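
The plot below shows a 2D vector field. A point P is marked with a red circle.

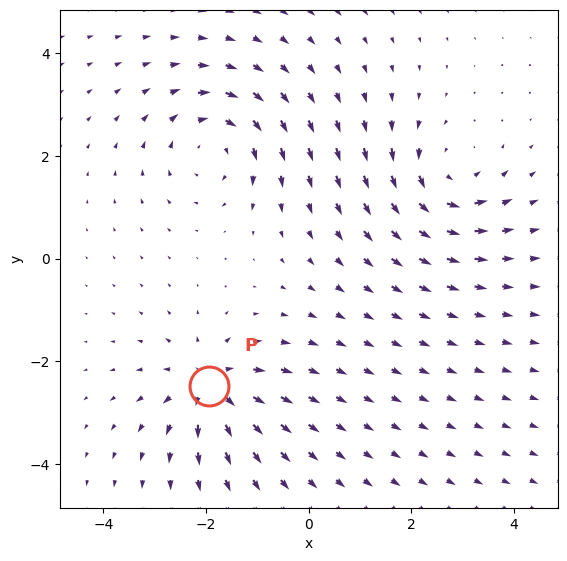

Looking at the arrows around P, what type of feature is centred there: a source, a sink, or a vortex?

source

At P (-1.9, -2.5) the arrows spread outward. Divergence about +4, curl ≈0 — positive divergence with near-zero curl is a source.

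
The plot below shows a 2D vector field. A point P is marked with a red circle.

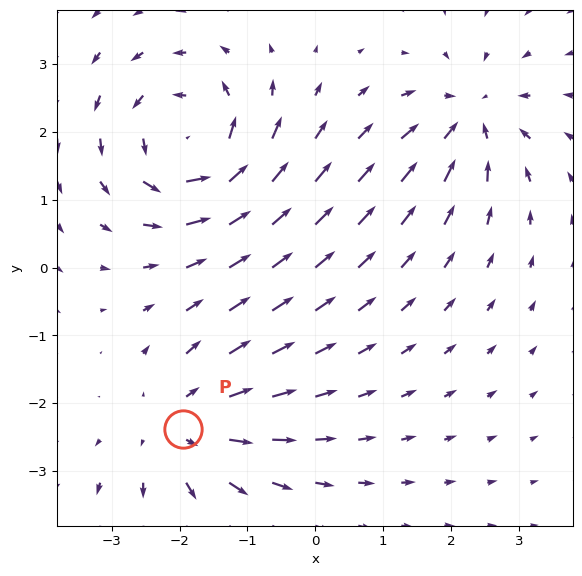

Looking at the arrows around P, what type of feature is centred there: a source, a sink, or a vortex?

At P (-2.0, -2.4) the arrows spread outward. Divergence about +3, curl ≈0 — positive divergence with near-zero curl is a source.

source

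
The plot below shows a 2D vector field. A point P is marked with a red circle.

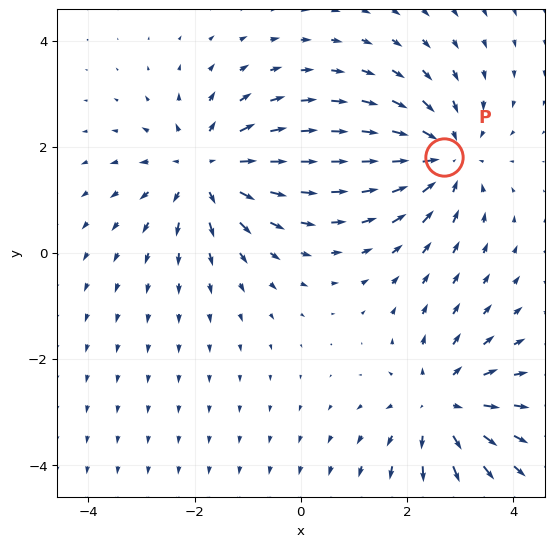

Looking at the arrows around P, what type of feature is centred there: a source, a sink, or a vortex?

sink

At P (2.7, 1.8) the arrows converge inward. Divergence about -4, curl ≈0 — negative divergence with near-zero curl is a sink.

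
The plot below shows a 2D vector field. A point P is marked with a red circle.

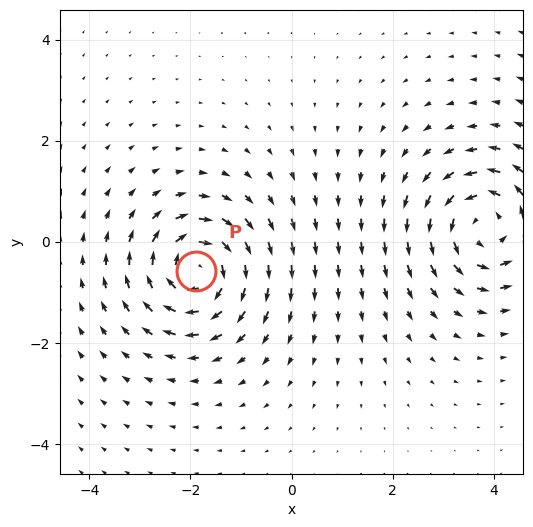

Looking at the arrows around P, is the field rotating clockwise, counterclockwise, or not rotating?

Near P at (-1.9, -0.6) the arrows circulate clockwise. The curl (z-component) there is about -5; negative curl means clockwise rotation.

clockwise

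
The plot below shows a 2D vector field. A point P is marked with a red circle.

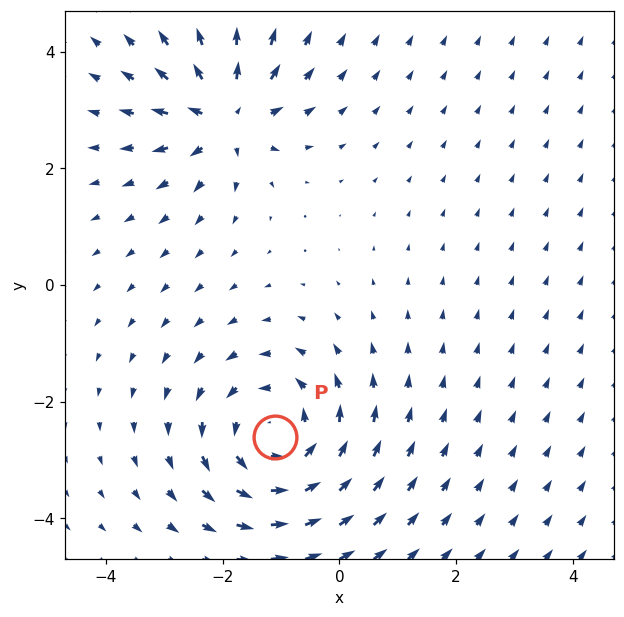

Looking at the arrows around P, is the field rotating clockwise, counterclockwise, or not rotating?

Near P at (-1.1, -2.6) the arrows circulate counterclockwise. The curl (z-component) there is about +4; positive curl means counterclockwise rotation.

counterclockwise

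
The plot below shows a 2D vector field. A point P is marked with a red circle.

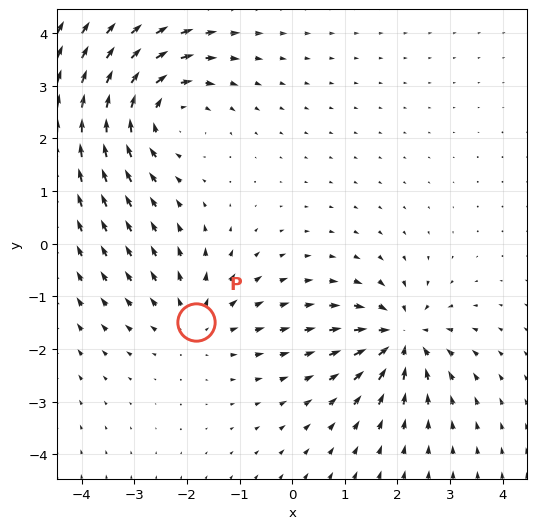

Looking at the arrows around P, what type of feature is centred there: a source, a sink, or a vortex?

source

At P (-1.8, -1.5) the arrows spread outward. Divergence about +3, curl ≈0 — positive divergence with near-zero curl is a source.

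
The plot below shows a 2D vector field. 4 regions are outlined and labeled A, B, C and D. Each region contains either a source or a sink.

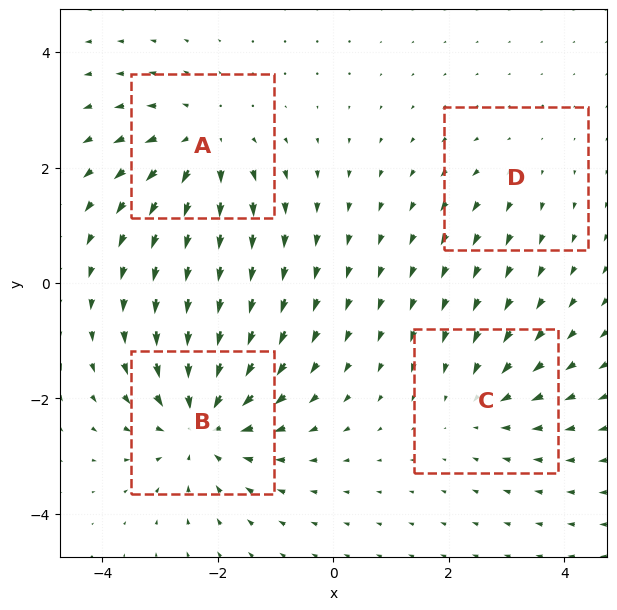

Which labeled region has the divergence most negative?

B

Divergence at each region's feature centre — A: about +5, B: about -6, C: about -3, D: about +2. Region B is most negative.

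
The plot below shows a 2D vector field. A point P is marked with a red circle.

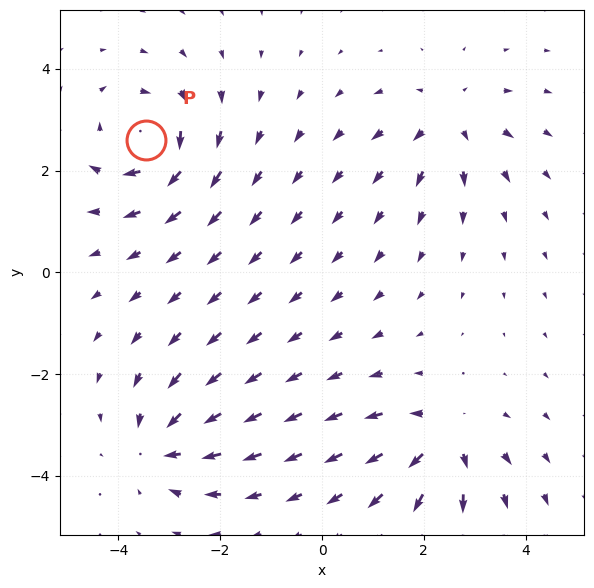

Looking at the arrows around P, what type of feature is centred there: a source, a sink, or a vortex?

vortex

At P (-3.5, 2.6) the arrows circulate clockwise. Divergence ≈0, curl about -6 — near-zero divergence with nonzero curl is a vortex.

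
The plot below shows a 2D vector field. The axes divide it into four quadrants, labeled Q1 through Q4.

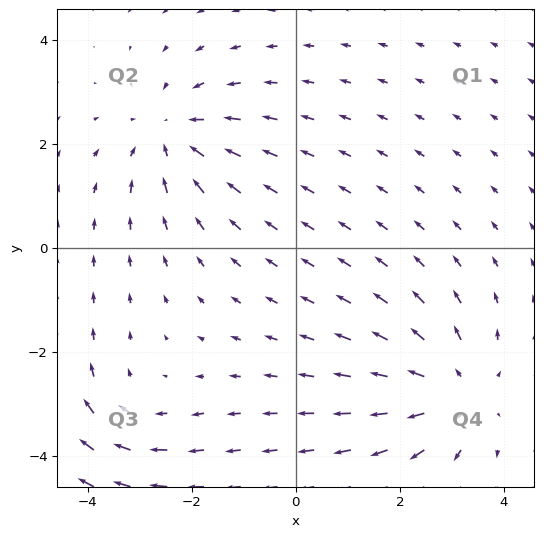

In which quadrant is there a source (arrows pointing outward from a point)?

The source sits at approximately (3.1, -2.8), which lies in quadrant Q4. The divergence there is about +4, positive as expected for a source.

Q4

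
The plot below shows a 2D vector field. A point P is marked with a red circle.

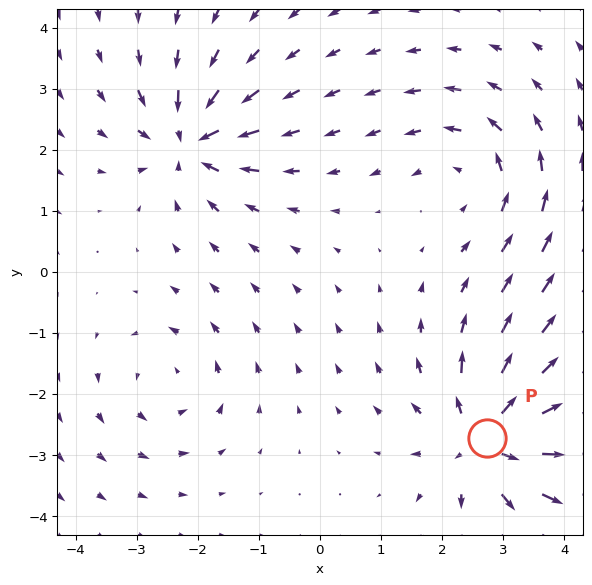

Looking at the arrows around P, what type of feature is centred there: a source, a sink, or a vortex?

At P (2.7, -2.7) the arrows spread outward. Divergence about +6, curl ≈0 — positive divergence with near-zero curl is a source.

source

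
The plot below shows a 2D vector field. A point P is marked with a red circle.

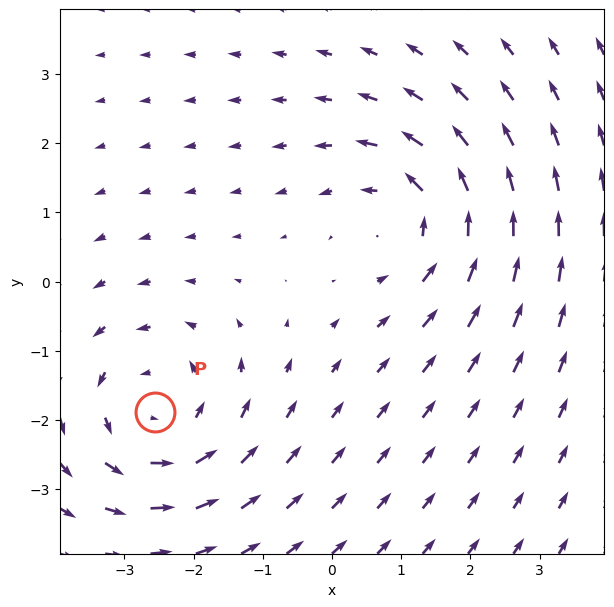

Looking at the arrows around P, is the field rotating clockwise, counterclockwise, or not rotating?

counterclockwise

Near P at (-2.6, -1.9) the arrows circulate counterclockwise. The curl (z-component) there is about +2; positive curl means counterclockwise rotation.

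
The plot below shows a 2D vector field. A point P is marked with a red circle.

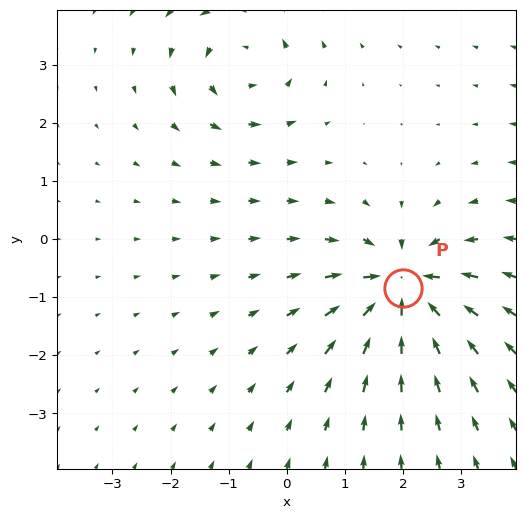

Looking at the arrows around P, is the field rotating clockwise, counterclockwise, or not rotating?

not rotating

Near P at (2.0, -0.8) the arrows show no circulation. The curl there is ≈0.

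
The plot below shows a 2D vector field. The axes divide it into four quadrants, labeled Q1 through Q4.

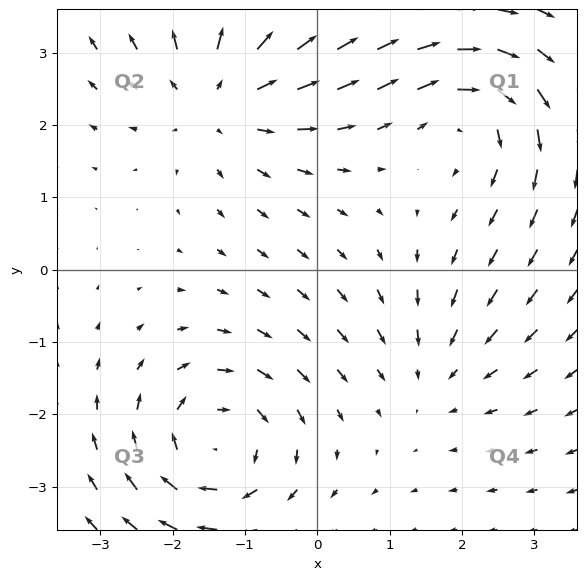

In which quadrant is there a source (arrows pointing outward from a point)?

Q2

The source sits at approximately (-1.3, 2.4), which lies in quadrant Q2. The divergence there is about +4, positive as expected for a source.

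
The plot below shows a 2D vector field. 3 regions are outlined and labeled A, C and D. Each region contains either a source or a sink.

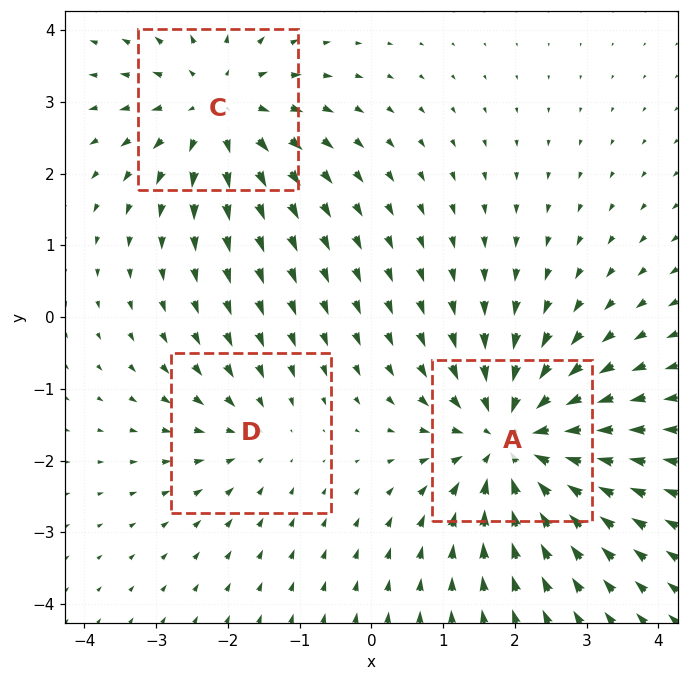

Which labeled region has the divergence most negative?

A

Divergence at each region's feature centre — A: about -5, C: about +3, D: about -2. Region A is most negative.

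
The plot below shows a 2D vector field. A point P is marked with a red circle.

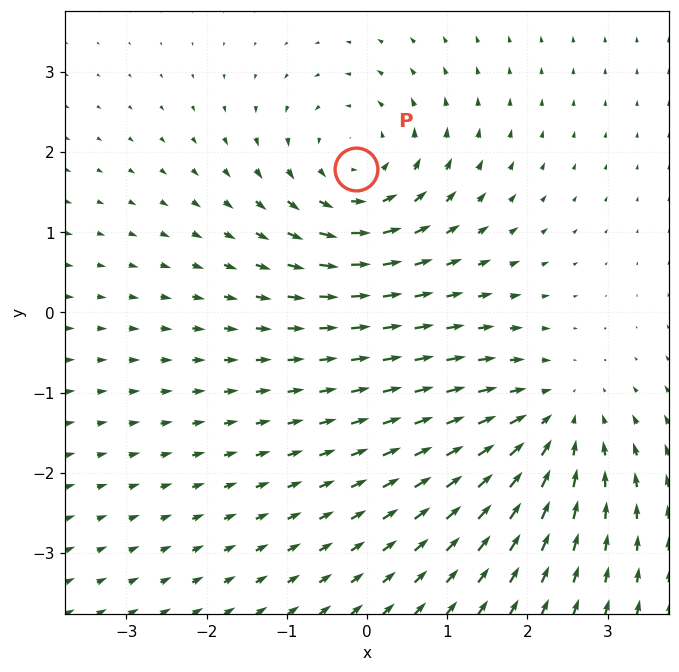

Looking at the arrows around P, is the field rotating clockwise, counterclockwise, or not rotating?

Near P at (-0.1, 1.8) the arrows circulate counterclockwise. The curl (z-component) there is about +5; positive curl means counterclockwise rotation.

counterclockwise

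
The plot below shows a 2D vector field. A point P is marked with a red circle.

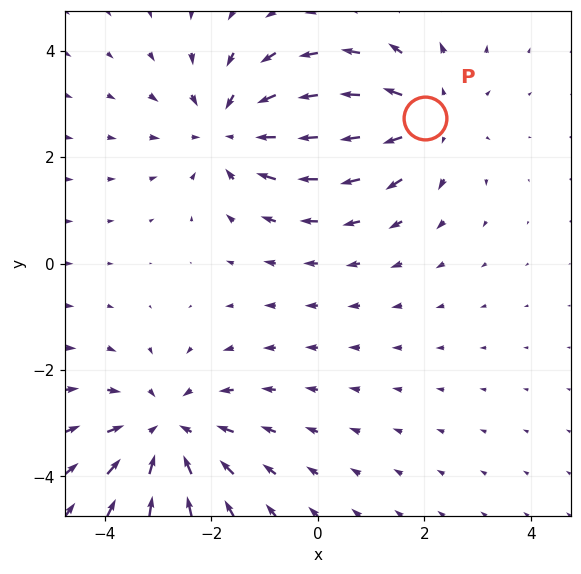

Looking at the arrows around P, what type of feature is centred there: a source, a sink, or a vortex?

At P (2.0, 2.7) the arrows spread outward. Divergence about +3, curl ≈0 — positive divergence with near-zero curl is a source.

source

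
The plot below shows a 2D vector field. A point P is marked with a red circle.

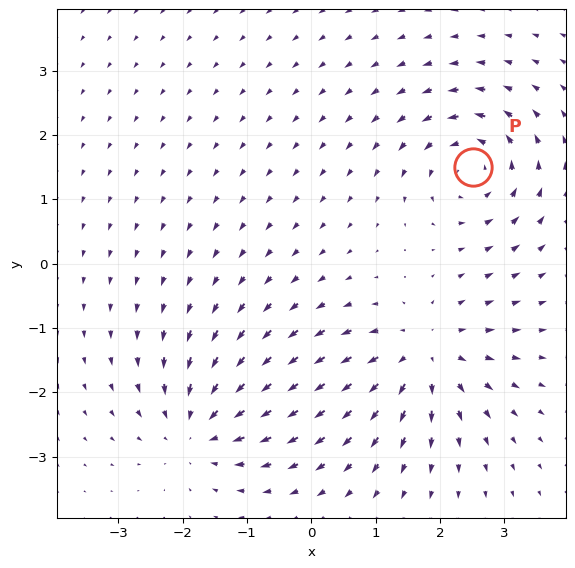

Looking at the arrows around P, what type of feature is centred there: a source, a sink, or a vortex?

At P (2.5, 1.5) the arrows circulate counterclockwise. Divergence ≈0, curl about +5 — near-zero divergence with nonzero curl is a vortex.

vortex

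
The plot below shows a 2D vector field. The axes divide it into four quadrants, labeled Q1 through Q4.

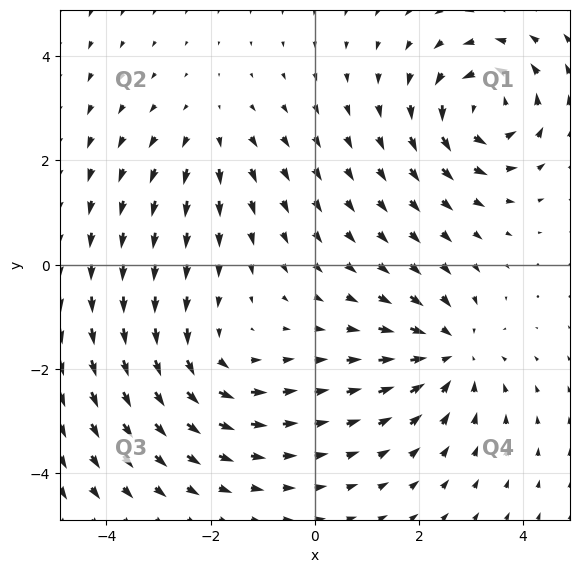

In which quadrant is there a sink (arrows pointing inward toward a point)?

Q4

The sink sits at approximately (2.6, -1.7), which lies in quadrant Q4. The divergence there is about -4, negative as expected for a sink.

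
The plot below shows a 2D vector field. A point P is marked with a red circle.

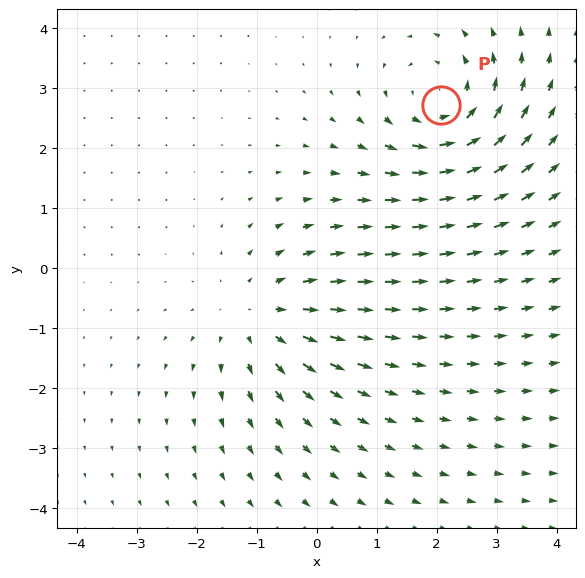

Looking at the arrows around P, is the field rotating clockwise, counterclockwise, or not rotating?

Near P at (2.1, 2.7) the arrows circulate counterclockwise. The curl (z-component) there is about +4; positive curl means counterclockwise rotation.

counterclockwise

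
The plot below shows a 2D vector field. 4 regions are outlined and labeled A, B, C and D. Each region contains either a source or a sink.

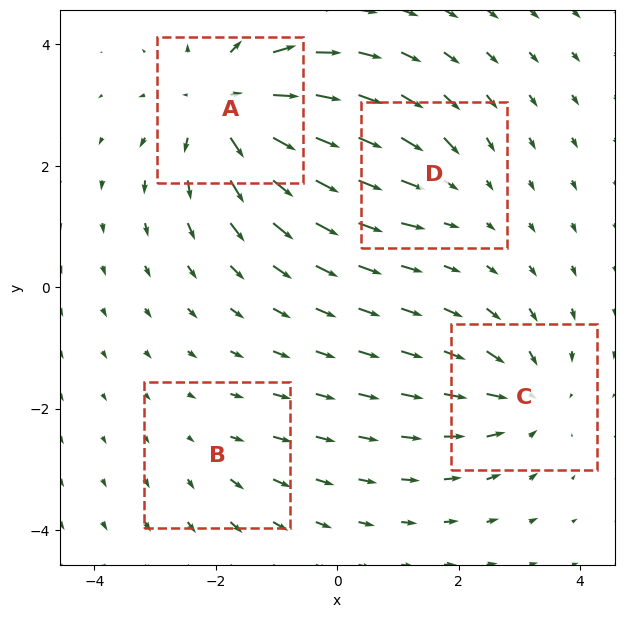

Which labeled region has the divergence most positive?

A

Divergence at each region's feature centre — A: about +7, B: about +2, C: about -4, D: about -3. Region A is most positive.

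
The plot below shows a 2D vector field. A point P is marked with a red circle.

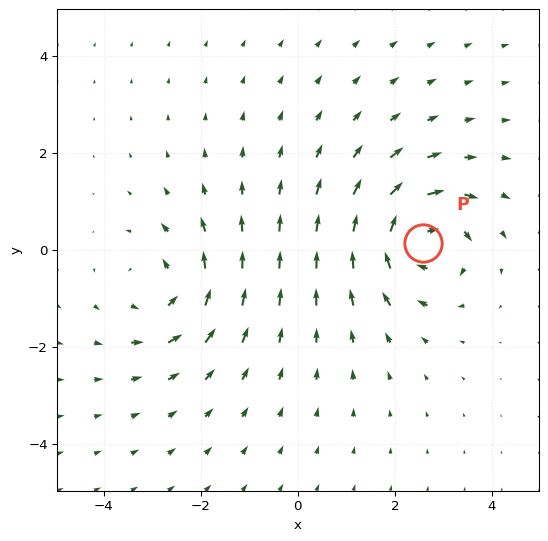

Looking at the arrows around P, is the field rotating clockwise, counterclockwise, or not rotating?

Near P at (2.6, 0.1) the arrows circulate clockwise. The curl (z-component) there is about -6; negative curl means clockwise rotation.

clockwise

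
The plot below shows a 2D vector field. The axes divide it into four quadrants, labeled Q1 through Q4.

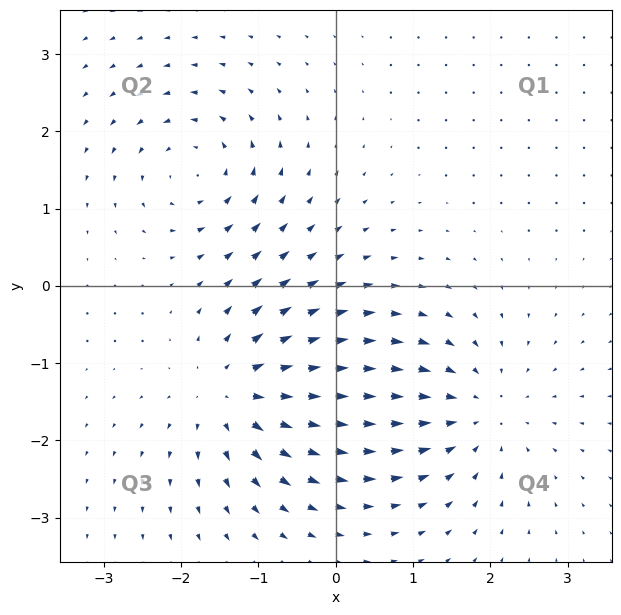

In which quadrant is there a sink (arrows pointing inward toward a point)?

The sink sits at approximately (1.8, -1.6), which lies in quadrant Q4. The divergence there is about -4, negative as expected for a sink.

Q4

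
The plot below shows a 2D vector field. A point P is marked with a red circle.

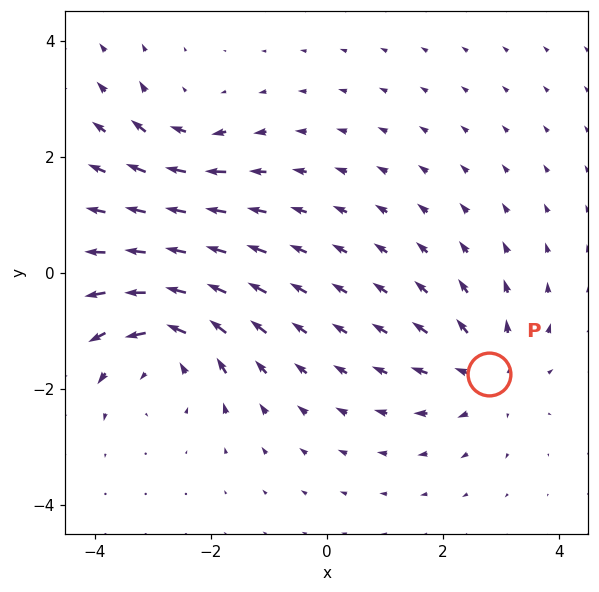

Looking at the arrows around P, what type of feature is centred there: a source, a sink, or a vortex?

At P (2.8, -1.7) the arrows spread outward. Divergence about +4, curl ≈0 — positive divergence with near-zero curl is a source.

source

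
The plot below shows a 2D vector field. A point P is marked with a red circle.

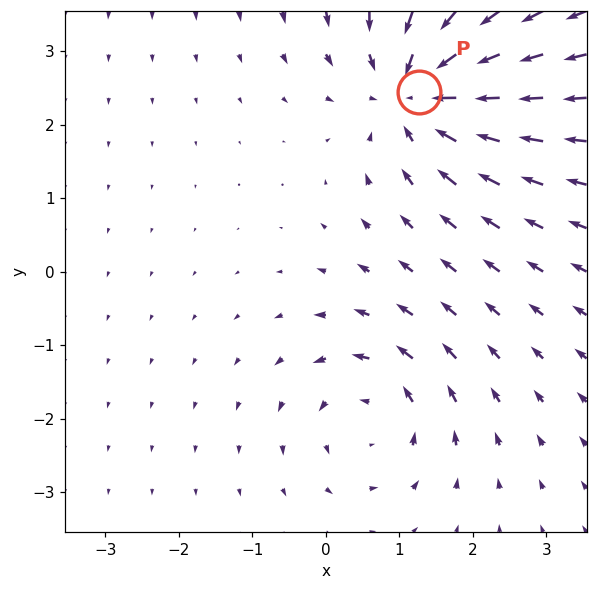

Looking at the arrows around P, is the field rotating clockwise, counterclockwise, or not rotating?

Near P at (1.3, 2.4) the arrows show no circulation. The curl there is ≈0.

not rotating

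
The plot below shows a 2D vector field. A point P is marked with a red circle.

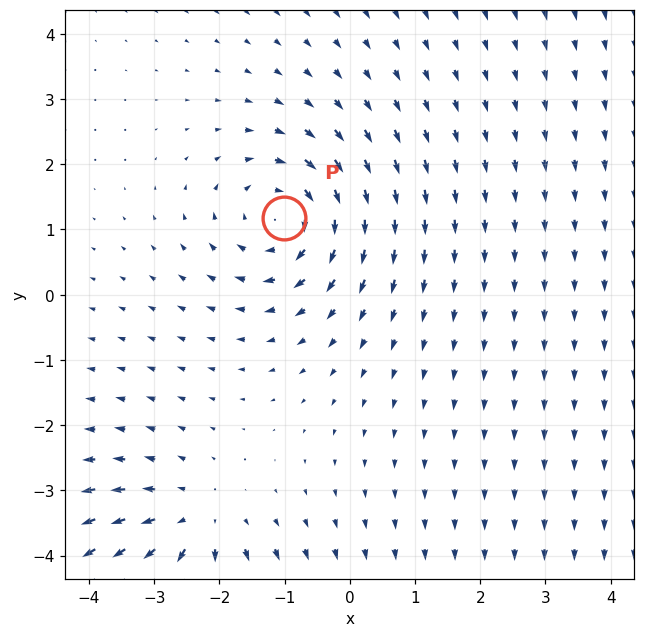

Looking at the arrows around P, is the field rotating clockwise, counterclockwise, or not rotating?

clockwise

Near P at (-1.0, 1.2) the arrows circulate clockwise. The curl (z-component) there is about -4; negative curl means clockwise rotation.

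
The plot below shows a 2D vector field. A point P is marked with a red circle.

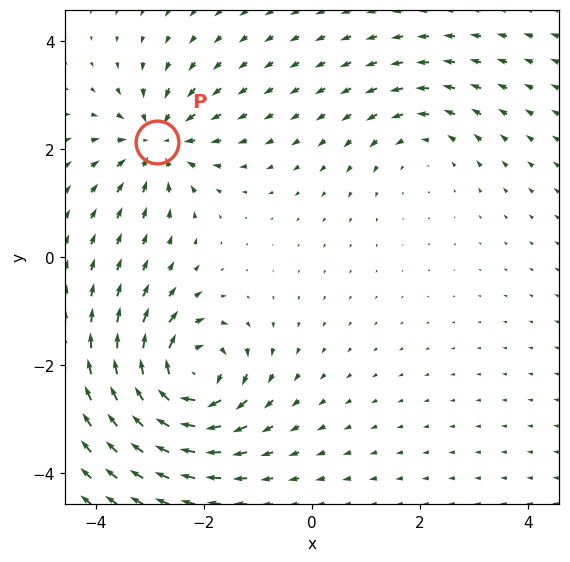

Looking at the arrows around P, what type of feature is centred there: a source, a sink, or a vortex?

At P (-2.9, 2.1) the arrows converge inward. Divergence about -5, curl ≈0 — negative divergence with near-zero curl is a sink.

sink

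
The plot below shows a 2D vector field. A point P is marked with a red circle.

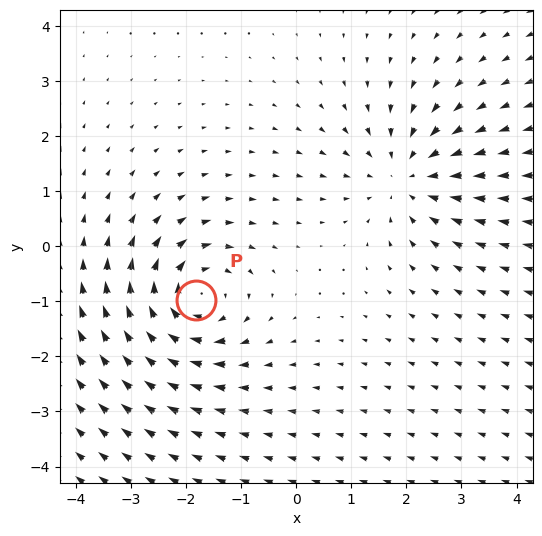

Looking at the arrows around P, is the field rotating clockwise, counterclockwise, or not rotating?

clockwise

Near P at (-1.8, -1.0) the arrows circulate clockwise. The curl (z-component) there is about -4; negative curl means clockwise rotation.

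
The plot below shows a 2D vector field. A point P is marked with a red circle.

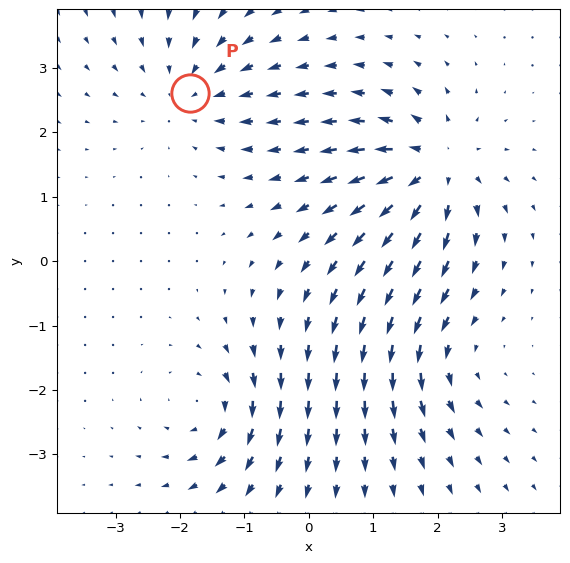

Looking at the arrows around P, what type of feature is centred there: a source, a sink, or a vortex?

At P (-1.8, 2.6) the arrows converge inward. Divergence about -3, curl ≈0 — negative divergence with near-zero curl is a sink.

sink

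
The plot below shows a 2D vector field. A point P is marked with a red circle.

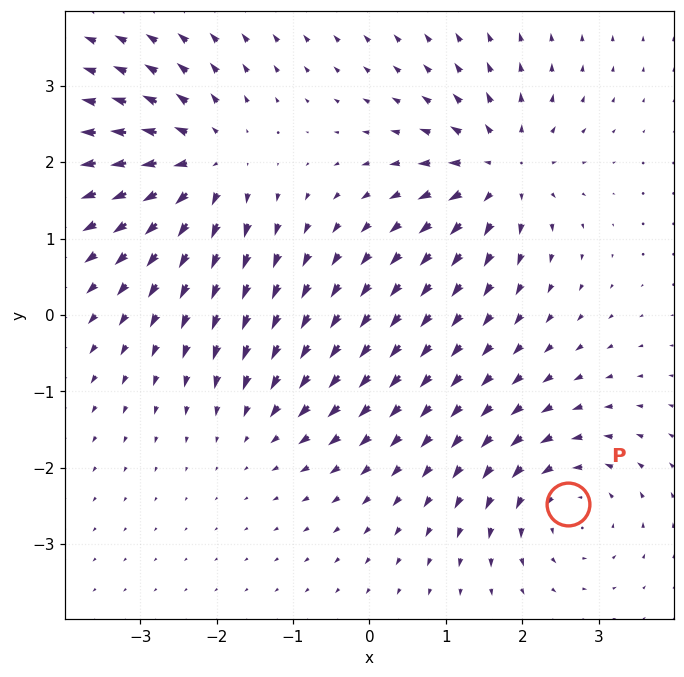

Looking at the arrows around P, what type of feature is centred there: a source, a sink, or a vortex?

At P (2.6, -2.5) the arrows circulate counterclockwise. Divergence ≈0, curl about +4 — near-zero divergence with nonzero curl is a vortex.

vortex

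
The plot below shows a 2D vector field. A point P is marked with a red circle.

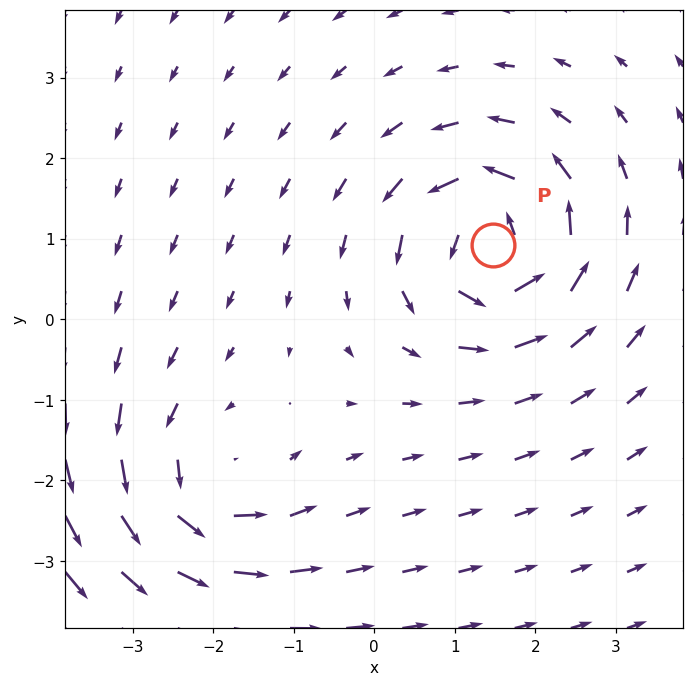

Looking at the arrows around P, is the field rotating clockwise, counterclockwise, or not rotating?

Near P at (1.5, 0.9) the arrows circulate counterclockwise. The curl (z-component) there is about +7; positive curl means counterclockwise rotation.

counterclockwise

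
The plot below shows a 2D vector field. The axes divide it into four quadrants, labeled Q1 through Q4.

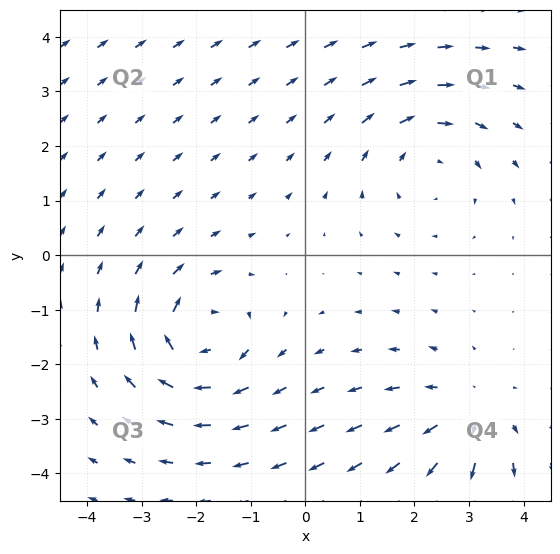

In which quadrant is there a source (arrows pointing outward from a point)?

The source sits at approximately (3.0, -2.9), which lies in quadrant Q4. The divergence there is about +3, positive as expected for a source.

Q4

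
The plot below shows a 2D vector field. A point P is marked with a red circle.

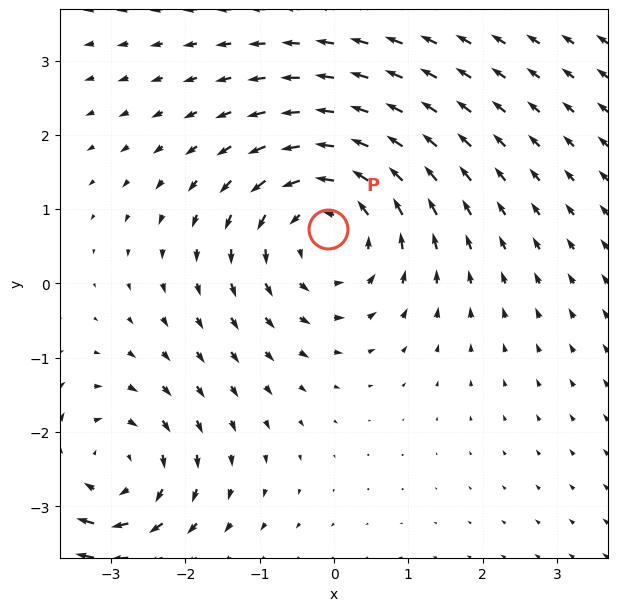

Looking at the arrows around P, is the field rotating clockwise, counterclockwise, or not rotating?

counterclockwise

Near P at (-0.1, 0.7) the arrows circulate counterclockwise. The curl (z-component) there is about +3; positive curl means counterclockwise rotation.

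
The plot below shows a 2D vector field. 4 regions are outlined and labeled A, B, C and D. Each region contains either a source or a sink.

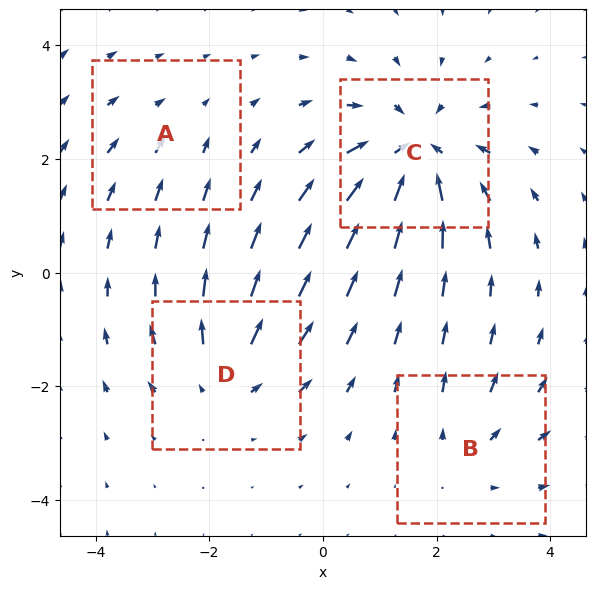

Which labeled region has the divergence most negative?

C

Divergence at each region's feature centre — A: about -2, B: about +3, C: about -7, D: about +4. Region C is most negative.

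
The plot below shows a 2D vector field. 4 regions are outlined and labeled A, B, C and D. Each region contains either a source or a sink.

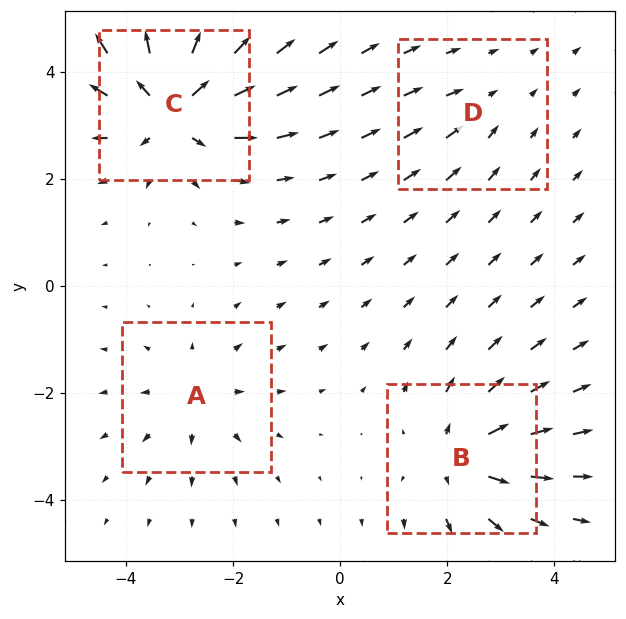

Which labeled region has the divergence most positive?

Divergence at each region's feature centre — A: about +3, B: about +5, C: about +8, D: about -2. Region C is most positive.

C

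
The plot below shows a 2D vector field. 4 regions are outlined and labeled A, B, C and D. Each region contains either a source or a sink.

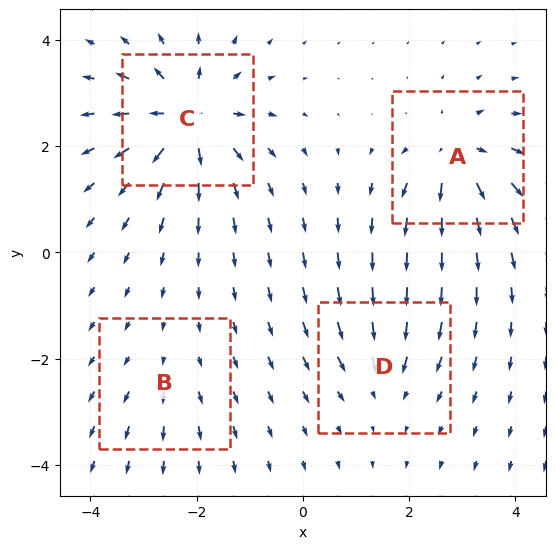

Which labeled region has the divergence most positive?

C

Divergence at each region's feature centre — A: about +6, B: about +2, C: about +9, D: about -4. Region C is most positive.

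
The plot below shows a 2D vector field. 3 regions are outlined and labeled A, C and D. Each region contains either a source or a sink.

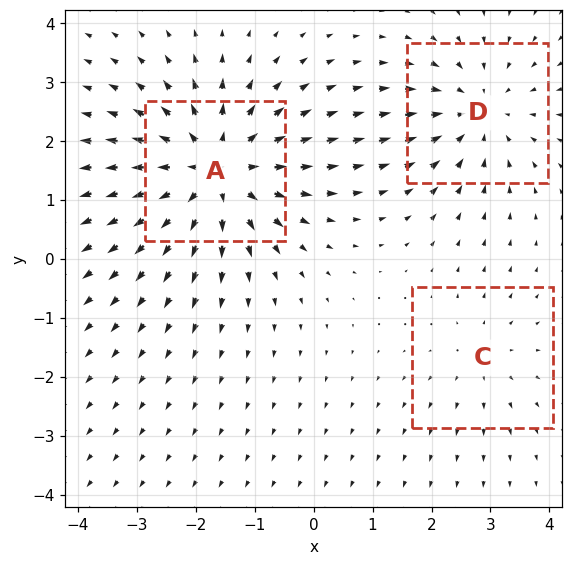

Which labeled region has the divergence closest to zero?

C

Divergence at each region's feature centre — A: about +5, C: about +2, D: about -3. Region C is closest to zero.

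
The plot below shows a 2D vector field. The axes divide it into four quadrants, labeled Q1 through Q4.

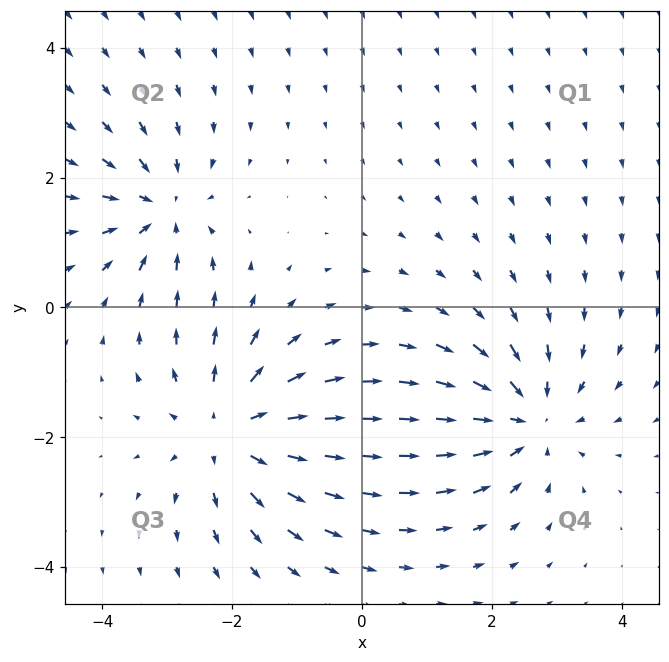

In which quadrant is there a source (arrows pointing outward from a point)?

Q3

The source sits at approximately (-2.0, -1.9), which lies in quadrant Q3. The divergence there is about +4, positive as expected for a source.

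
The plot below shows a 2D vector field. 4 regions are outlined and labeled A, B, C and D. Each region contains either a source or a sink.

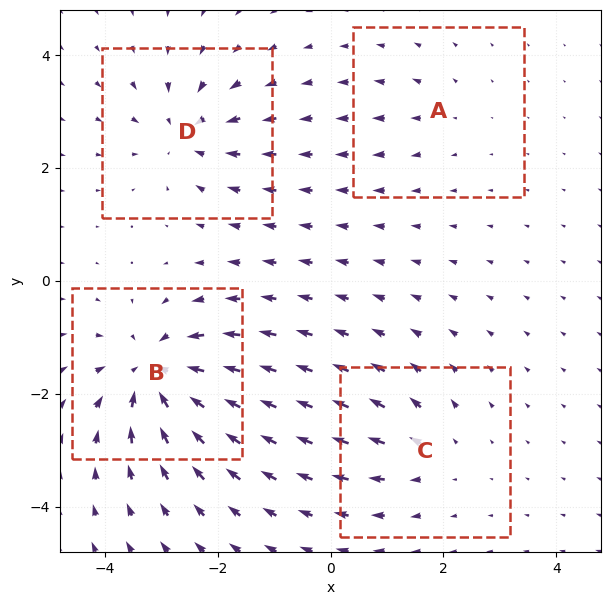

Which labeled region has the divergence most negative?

B

Divergence at each region's feature centre — A: about +2, B: about -8, C: about +4, D: about -6. Region B is most negative.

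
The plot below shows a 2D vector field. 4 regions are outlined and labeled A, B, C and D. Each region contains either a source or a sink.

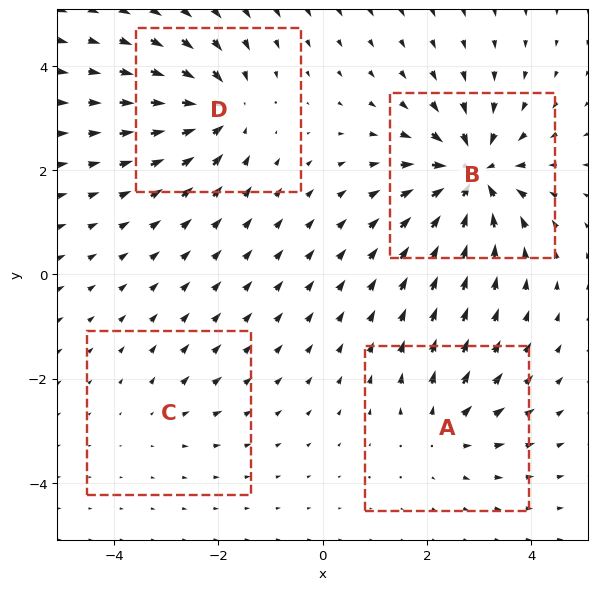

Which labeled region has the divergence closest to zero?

Divergence at each region's feature centre — A: about +4, B: about -8, C: about +2, D: about -6. Region C is closest to zero.

C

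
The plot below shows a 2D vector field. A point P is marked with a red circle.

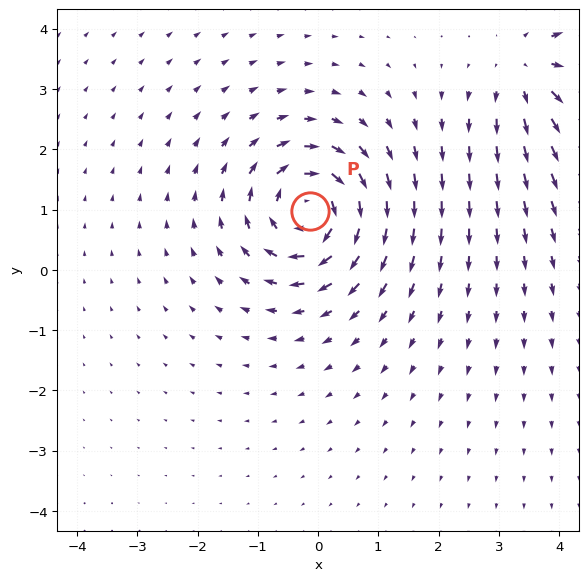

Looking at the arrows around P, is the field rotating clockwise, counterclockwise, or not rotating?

Near P at (-0.1, 1.0) the arrows circulate clockwise. The curl (z-component) there is about -5; negative curl means clockwise rotation.

clockwise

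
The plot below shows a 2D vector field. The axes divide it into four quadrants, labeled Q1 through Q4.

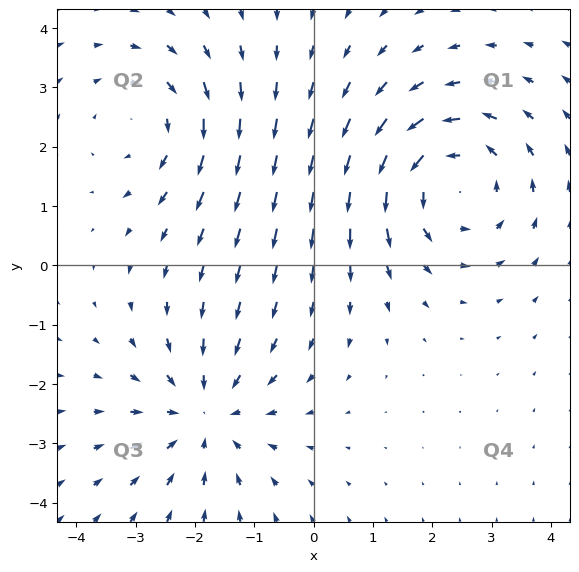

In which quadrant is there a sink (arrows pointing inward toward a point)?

Q3

The sink sits at approximately (-1.8, -2.5), which lies in quadrant Q3. The divergence there is about -3, negative as expected for a sink.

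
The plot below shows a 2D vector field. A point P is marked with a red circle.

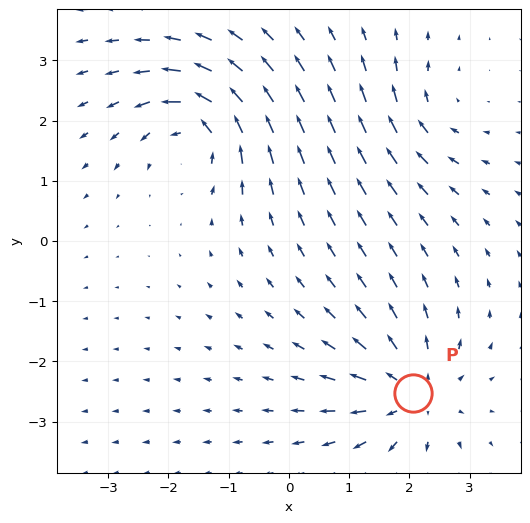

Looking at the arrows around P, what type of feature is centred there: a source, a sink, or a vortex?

source

At P (2.1, -2.5) the arrows spread outward. Divergence about +5, curl ≈0 — positive divergence with near-zero curl is a source.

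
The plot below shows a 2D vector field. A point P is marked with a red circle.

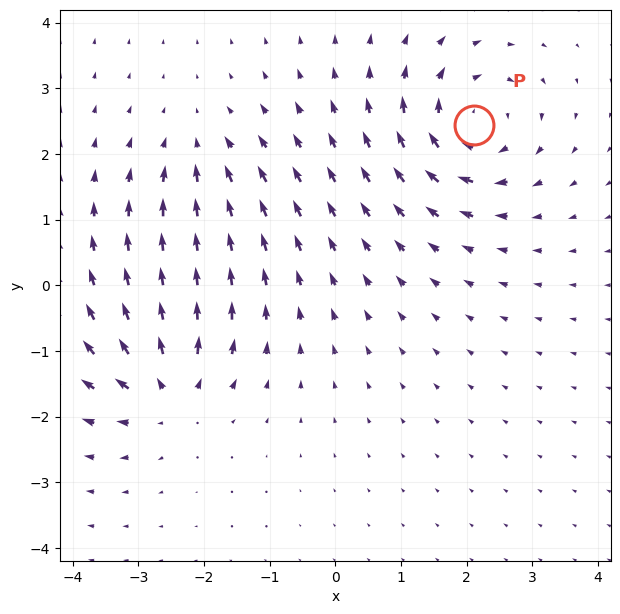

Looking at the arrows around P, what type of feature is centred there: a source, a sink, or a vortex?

At P (2.1, 2.4) the arrows circulate clockwise. Divergence ≈0, curl about -6 — near-zero divergence with nonzero curl is a vortex.

vortex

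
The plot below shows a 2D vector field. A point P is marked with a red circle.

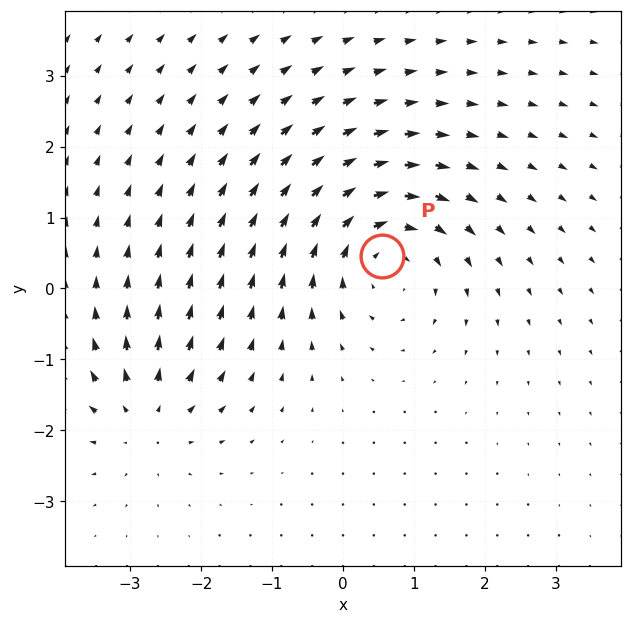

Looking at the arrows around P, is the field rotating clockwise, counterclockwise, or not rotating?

Near P at (0.5, 0.5) the arrows circulate clockwise. The curl (z-component) there is about -4; negative curl means clockwise rotation.

clockwise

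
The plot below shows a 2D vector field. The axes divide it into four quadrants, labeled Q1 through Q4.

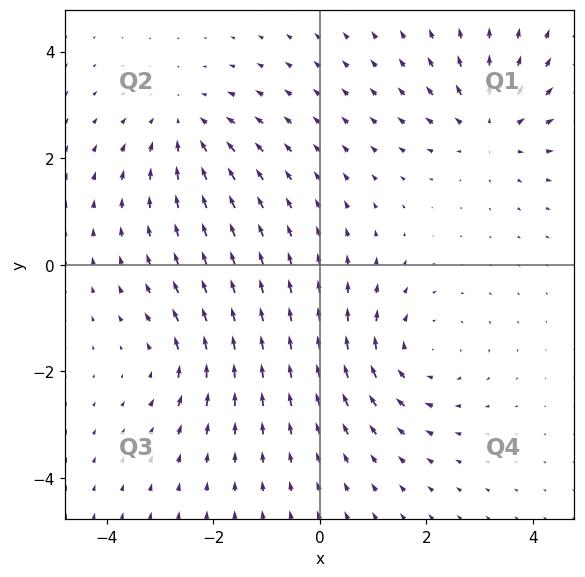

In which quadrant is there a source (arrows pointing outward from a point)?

Q1

The source sits at approximately (3.2, 2.6), which lies in quadrant Q1. The divergence there is about +4, positive as expected for a source.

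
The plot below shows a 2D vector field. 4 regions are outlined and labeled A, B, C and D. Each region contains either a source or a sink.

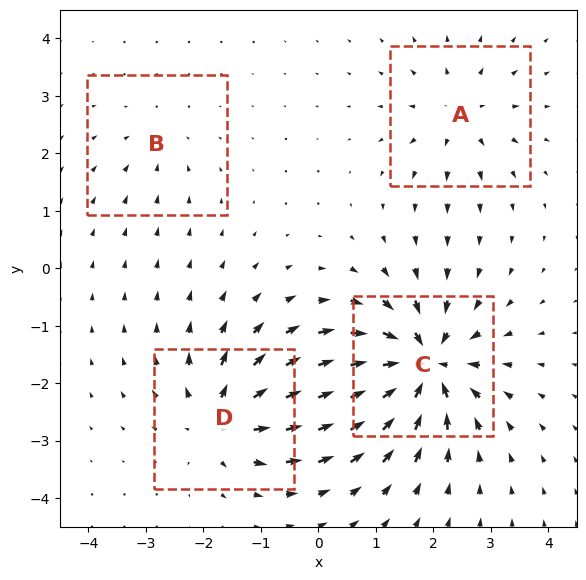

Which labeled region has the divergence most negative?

C

Divergence at each region's feature centre — A: about +4, B: about -3, C: about -9, D: about +6. Region C is most negative.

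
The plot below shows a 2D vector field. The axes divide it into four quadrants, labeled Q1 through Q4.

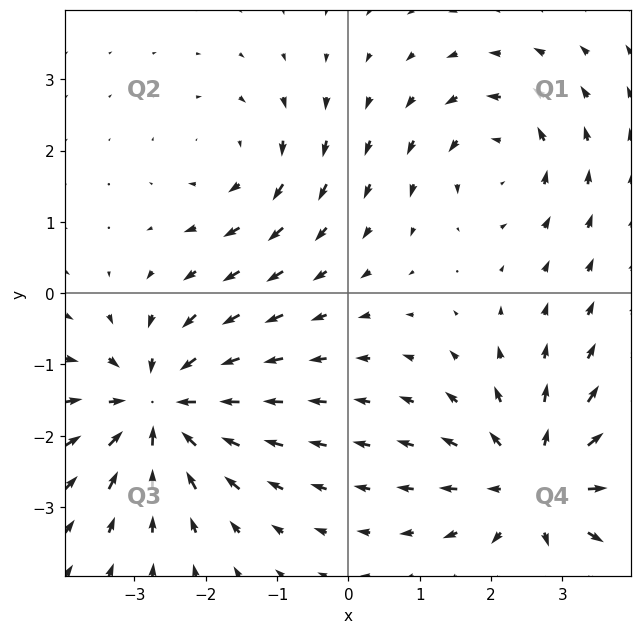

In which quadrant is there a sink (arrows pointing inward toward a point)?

Q3

The sink sits at approximately (-2.6, -1.6), which lies in quadrant Q3. The divergence there is about -6, negative as expected for a sink.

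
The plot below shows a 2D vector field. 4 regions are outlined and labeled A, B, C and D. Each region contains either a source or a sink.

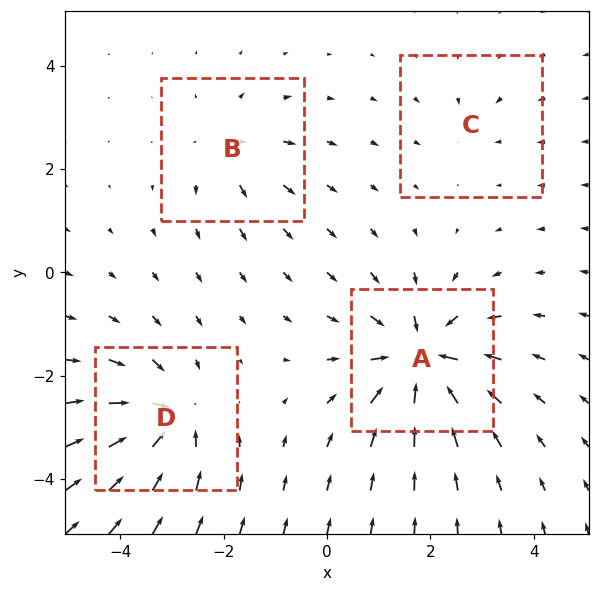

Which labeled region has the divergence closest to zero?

Divergence at each region's feature centre — A: about -8, B: about +4, C: about -2, D: about -6. Region C is closest to zero.

C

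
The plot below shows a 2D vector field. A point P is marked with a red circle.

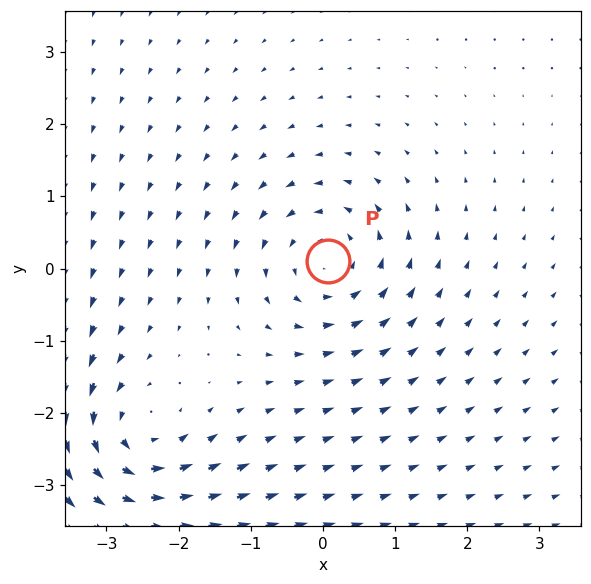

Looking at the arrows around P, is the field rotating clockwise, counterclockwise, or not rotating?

Near P at (0.1, 0.1) the arrows circulate counterclockwise. The curl (z-component) there is about +4; positive curl means counterclockwise rotation.

counterclockwise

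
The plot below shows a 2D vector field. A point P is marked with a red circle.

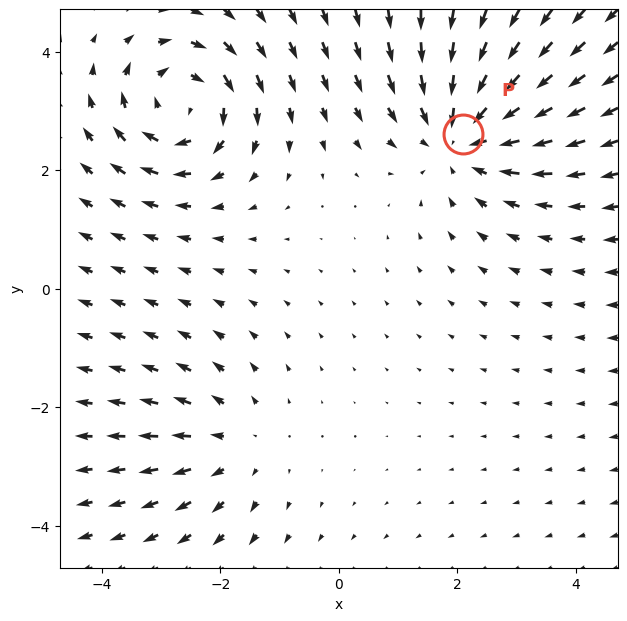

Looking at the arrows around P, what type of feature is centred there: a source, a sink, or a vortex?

At P (2.1, 2.6) the arrows converge inward. Divergence about -4, curl ≈0 — negative divergence with near-zero curl is a sink.

sink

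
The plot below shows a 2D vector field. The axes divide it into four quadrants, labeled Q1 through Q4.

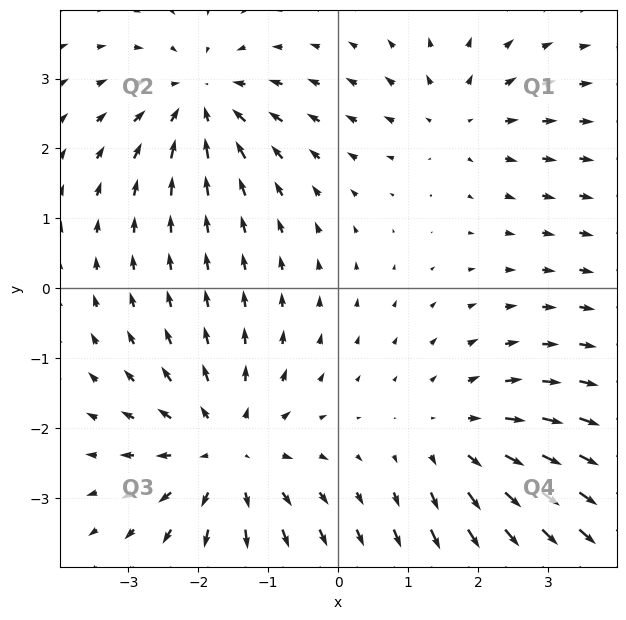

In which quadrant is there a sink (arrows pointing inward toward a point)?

Q2

The sink sits at approximately (-2.0, 2.7), which lies in quadrant Q2. The divergence there is about -4, negative as expected for a sink.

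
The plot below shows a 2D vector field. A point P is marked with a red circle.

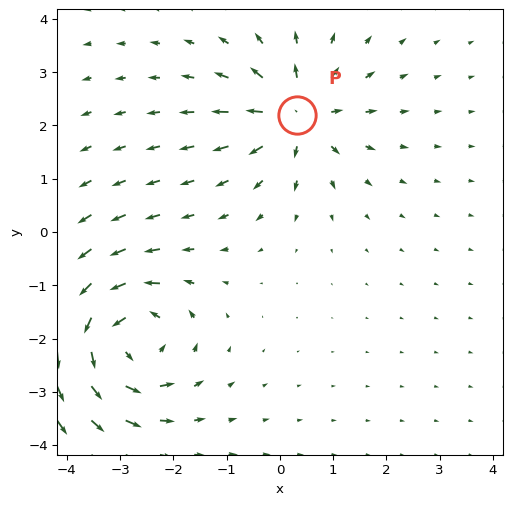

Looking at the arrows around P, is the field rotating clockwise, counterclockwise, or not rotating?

Near P at (0.3, 2.2) the arrows show no circulation. The curl there is ≈0.

not rotating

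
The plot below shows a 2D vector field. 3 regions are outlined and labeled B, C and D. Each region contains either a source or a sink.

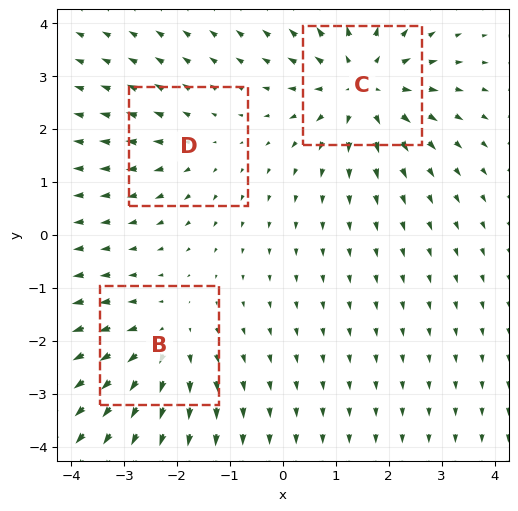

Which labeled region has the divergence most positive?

C

Divergence at each region's feature centre — B: about +3, C: about +4, D: about +2. Region C is most positive.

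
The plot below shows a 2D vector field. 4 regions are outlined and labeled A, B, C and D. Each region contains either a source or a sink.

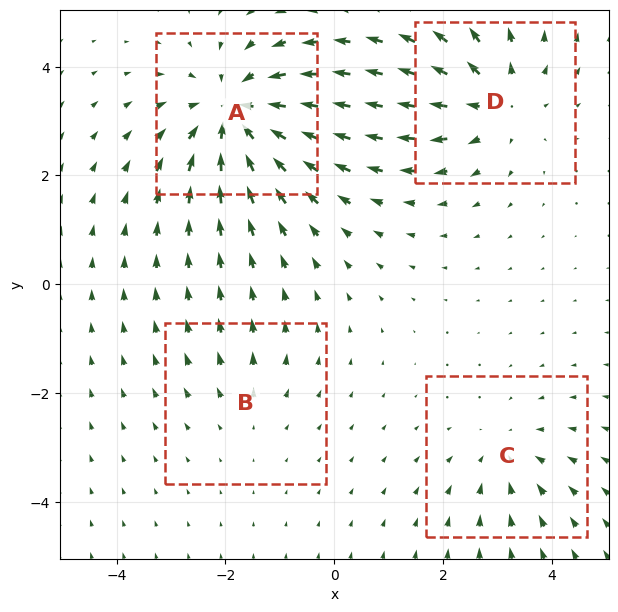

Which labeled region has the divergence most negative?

Divergence at each region's feature centre — A: about -6, B: about +2, C: about -3, D: about +4. Region A is most negative.

A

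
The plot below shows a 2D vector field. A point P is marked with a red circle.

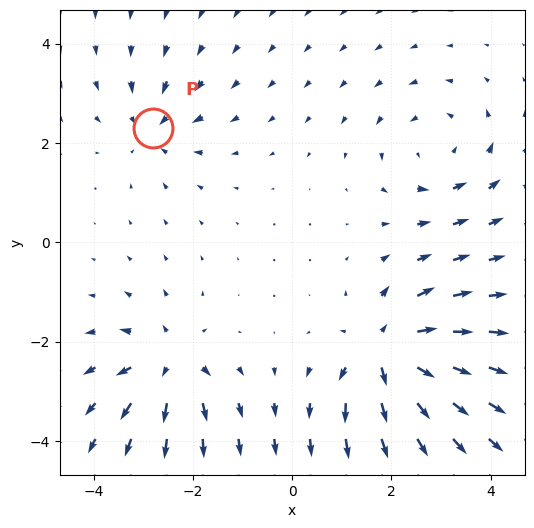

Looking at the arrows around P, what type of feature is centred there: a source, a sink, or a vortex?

At P (-2.8, 2.3) the arrows converge inward. Divergence about -4, curl ≈0 — negative divergence with near-zero curl is a sink.

sink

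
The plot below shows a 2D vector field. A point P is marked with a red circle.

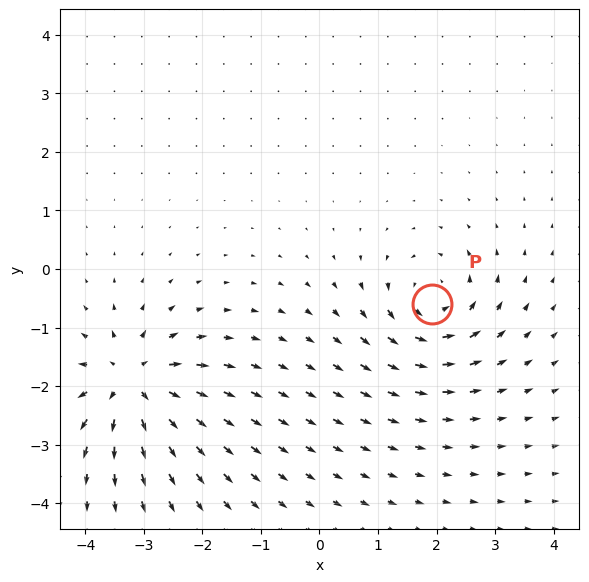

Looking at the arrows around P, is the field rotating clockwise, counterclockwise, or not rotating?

Near P at (1.9, -0.6) the arrows circulate counterclockwise. The curl (z-component) there is about +6; positive curl means counterclockwise rotation.

counterclockwise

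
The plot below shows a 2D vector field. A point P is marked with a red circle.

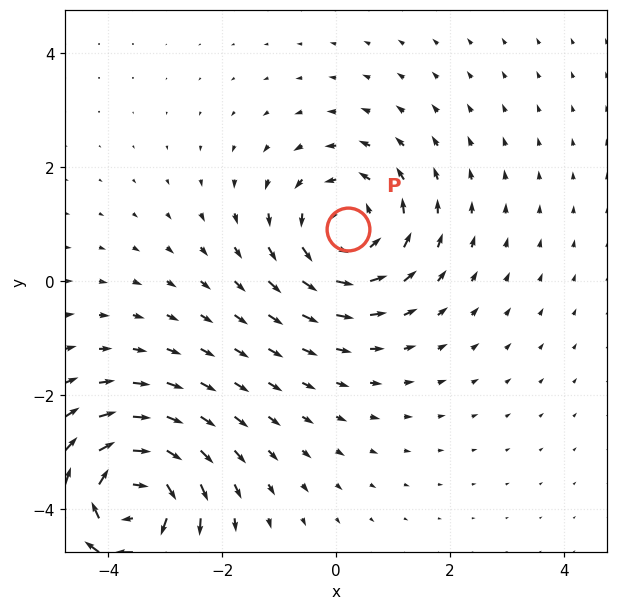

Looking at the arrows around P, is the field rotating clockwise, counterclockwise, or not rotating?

Near P at (0.2, 0.9) the arrows circulate counterclockwise. The curl (z-component) there is about +4; positive curl means counterclockwise rotation.

counterclockwise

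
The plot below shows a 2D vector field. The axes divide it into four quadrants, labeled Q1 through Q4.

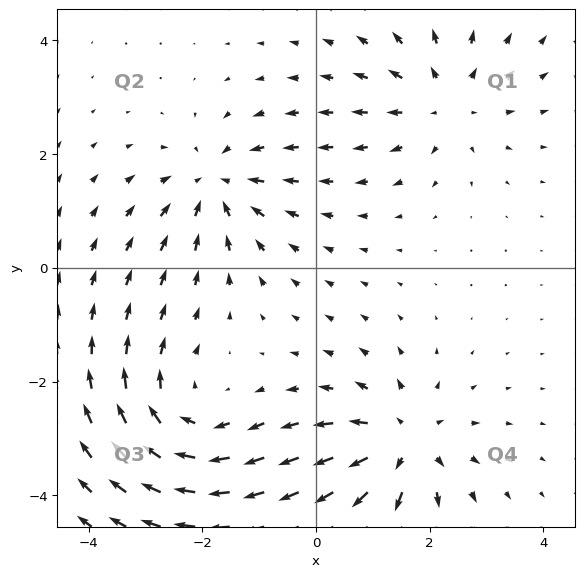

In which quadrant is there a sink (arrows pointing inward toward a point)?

Q2

The sink sits at approximately (-1.8, 1.5), which lies in quadrant Q2. The divergence there is about -4, negative as expected for a sink.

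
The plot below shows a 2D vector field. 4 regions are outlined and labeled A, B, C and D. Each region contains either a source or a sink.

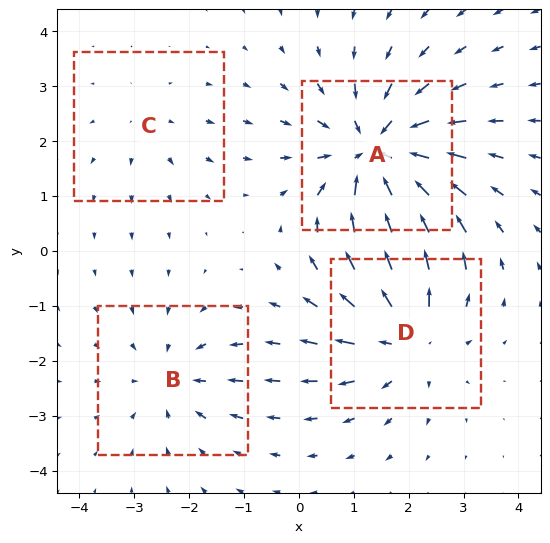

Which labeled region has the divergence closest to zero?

C

Divergence at each region's feature centre — A: about -6, B: about -3, C: about +2, D: about +5. Region C is closest to zero.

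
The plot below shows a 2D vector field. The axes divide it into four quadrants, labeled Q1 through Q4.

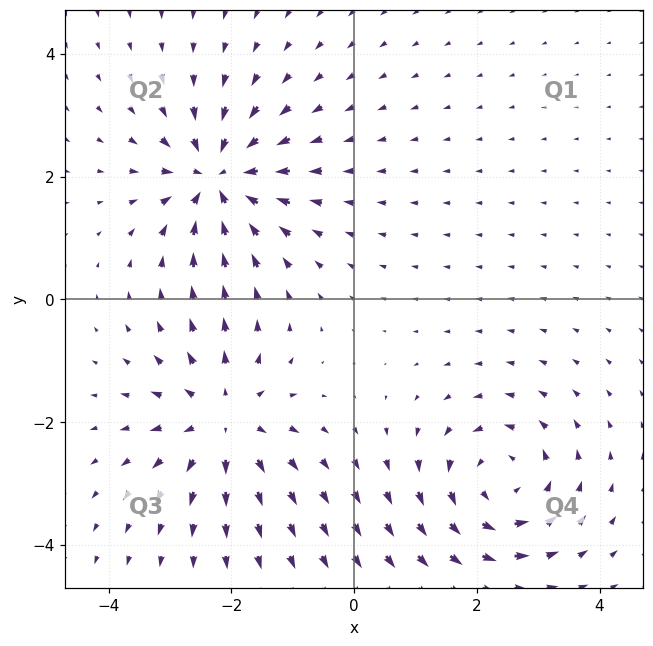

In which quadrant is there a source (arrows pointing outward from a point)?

The source sits at approximately (-2.1, -2.0), which lies in quadrant Q3. The divergence there is about +5, positive as expected for a source.

Q3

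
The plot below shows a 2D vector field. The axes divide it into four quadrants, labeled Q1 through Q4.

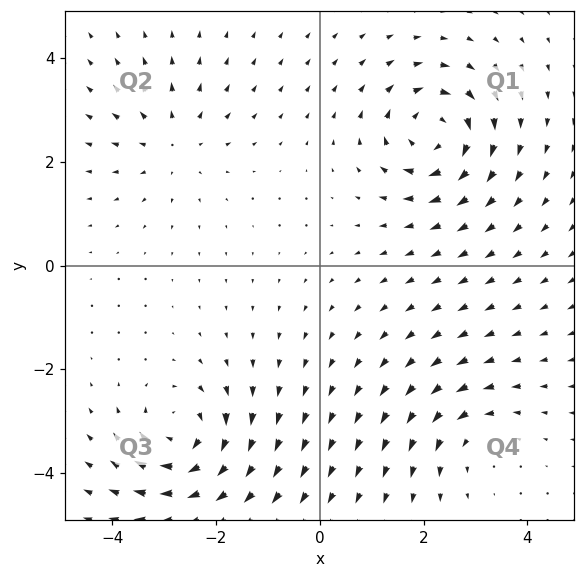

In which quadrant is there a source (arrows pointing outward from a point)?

Q2

The source sits at approximately (-2.8, 2.4), which lies in quadrant Q2. The divergence there is about +3, positive as expected for a source.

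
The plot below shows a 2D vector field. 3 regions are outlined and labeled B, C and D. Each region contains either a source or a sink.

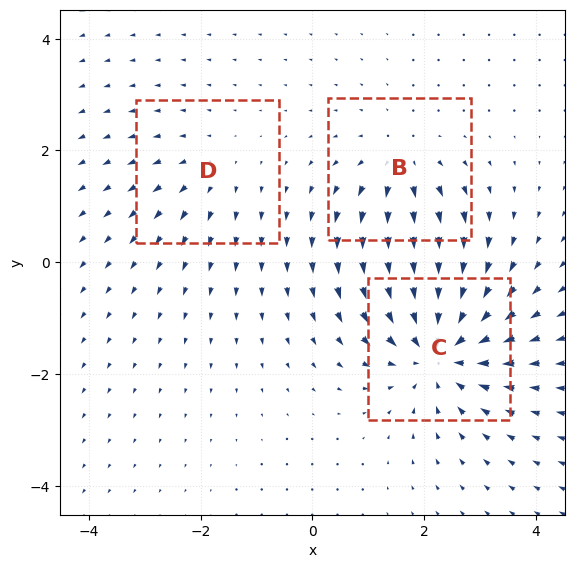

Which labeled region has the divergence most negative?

C

Divergence at each region's feature centre — B: about +3, C: about -5, D: about +2. Region C is most negative.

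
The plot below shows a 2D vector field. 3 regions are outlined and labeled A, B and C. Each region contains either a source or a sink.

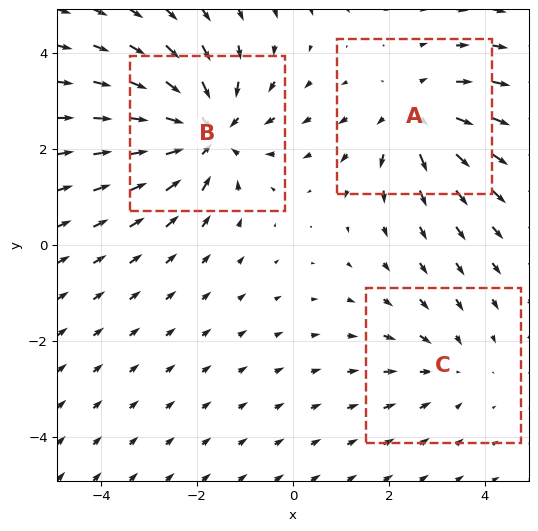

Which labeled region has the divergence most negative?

B

Divergence at each region's feature centre — A: about +3, B: about -4, C: about -2. Region B is most negative.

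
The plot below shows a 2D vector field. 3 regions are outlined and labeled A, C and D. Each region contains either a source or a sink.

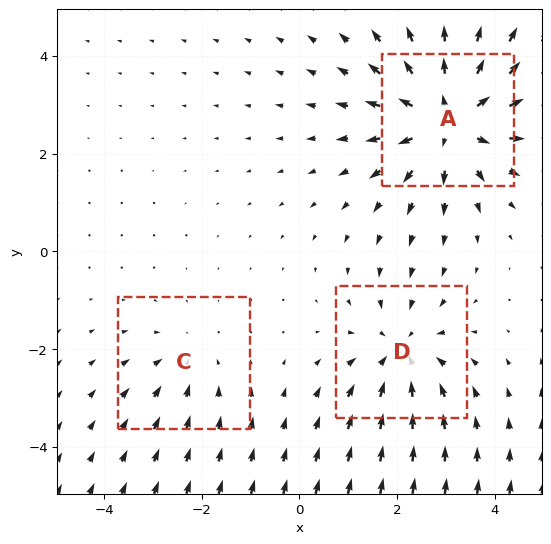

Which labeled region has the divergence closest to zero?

C

Divergence at each region's feature centre — A: about +4, C: about -2, D: about -3. Region C is closest to zero.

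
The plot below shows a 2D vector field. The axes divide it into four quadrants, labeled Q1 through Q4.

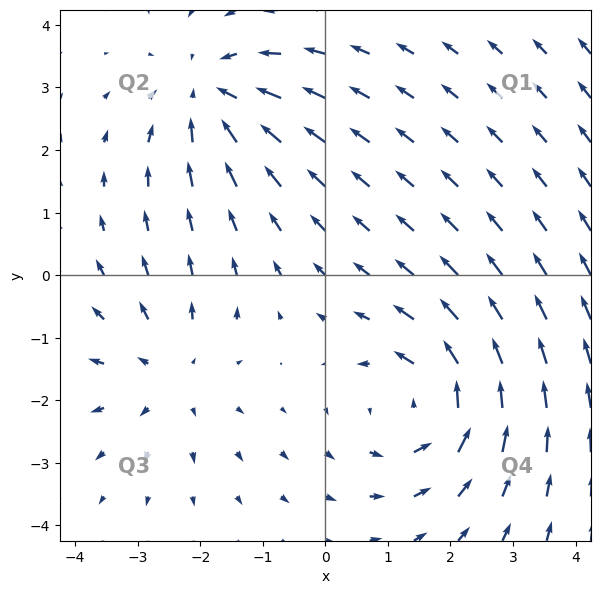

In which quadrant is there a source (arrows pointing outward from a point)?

Q3

The source sits at approximately (-2.5, -1.5), which lies in quadrant Q3. The divergence there is about +3, positive as expected for a source.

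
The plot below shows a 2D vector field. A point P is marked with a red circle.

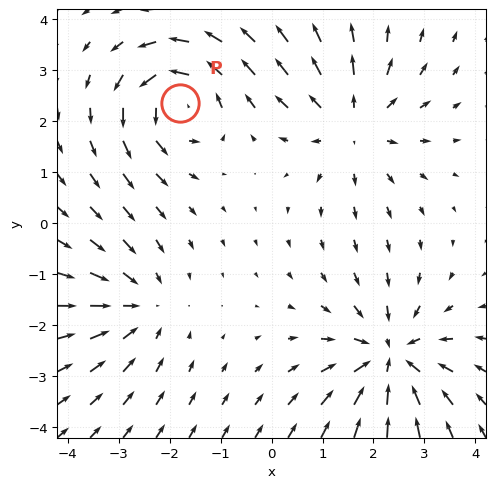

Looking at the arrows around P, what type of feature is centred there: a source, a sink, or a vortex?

vortex

At P (-1.8, 2.4) the arrows circulate counterclockwise. Divergence ≈0, curl about +6 — near-zero divergence with nonzero curl is a vortex.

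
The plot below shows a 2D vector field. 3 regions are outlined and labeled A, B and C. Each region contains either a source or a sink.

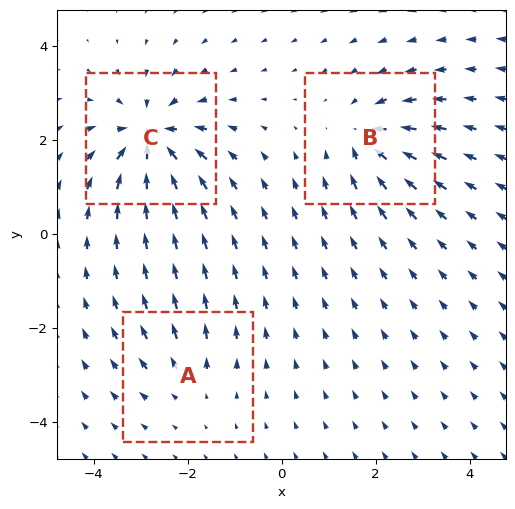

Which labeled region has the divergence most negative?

Divergence at each region's feature centre — A: about +2, B: about -4, C: about -6. Region C is most negative.

C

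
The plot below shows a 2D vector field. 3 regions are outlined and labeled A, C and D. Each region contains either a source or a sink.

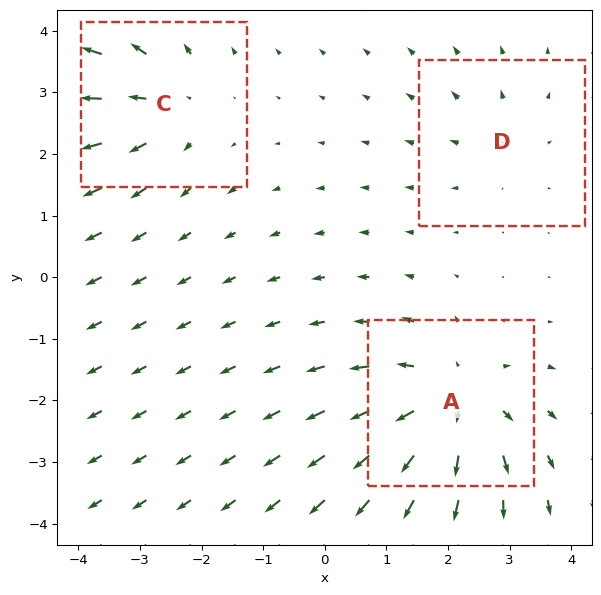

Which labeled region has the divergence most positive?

Divergence at each region's feature centre — A: about +5, C: about +3, D: about +2. Region A is most positive.

A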